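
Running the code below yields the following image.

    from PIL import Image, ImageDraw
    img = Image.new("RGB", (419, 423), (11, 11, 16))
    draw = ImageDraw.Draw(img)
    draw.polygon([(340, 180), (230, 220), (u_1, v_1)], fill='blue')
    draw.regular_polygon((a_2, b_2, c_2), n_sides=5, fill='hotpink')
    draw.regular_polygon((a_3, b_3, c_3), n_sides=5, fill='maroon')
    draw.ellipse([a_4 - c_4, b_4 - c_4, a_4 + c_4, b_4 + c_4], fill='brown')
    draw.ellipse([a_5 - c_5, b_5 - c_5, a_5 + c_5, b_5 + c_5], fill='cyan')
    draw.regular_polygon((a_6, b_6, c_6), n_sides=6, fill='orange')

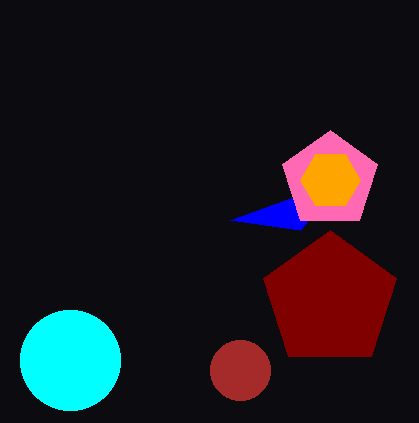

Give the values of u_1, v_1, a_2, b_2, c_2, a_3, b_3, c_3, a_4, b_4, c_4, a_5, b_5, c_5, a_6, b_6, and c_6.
u_1 = 300, v_1 = 230, a_2 = 330, b_2 = 180, c_2 = 50, a_3 = 330, b_3 = 300, c_3 = 70, a_4 = 240, b_4 = 370, c_4 = 30, a_5 = 70, b_5 = 360, c_5 = 50, a_6 = 330, b_6 = 180, c_6 = 30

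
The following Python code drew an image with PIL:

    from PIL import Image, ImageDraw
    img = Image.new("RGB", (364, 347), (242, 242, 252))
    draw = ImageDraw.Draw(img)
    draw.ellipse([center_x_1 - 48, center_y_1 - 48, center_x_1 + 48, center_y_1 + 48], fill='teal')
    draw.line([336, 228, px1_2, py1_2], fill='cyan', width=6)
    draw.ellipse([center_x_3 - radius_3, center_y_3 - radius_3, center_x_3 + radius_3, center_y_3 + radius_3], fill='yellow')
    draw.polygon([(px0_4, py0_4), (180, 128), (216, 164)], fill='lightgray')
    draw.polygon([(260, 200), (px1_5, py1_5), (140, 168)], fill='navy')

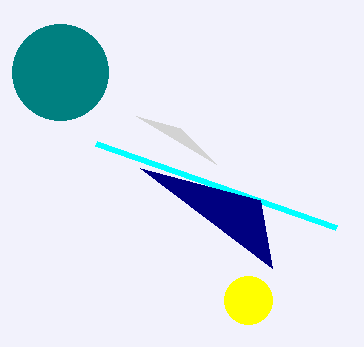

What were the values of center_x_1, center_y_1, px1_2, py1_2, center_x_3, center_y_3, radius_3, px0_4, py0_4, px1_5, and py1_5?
center_x_1 = 60
center_y_1 = 72
px1_2 = 96
py1_2 = 144
center_x_3 = 248
center_y_3 = 300
radius_3 = 24
px0_4 = 136
py0_4 = 116
px1_5 = 272
py1_5 = 268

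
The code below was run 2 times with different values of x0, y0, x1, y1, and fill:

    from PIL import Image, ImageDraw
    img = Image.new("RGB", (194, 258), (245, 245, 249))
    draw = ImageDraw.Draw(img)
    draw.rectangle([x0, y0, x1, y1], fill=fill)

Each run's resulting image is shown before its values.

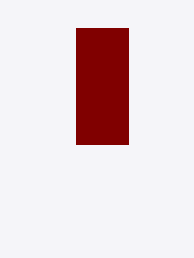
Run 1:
x0 = 76
y0 = 28
x1 = 128
y1 = 144
fill = 'maroon'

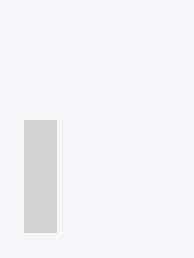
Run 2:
x0 = 24
y0 = 120
x1 = 56
y1 = 232
fill = 'lightgray'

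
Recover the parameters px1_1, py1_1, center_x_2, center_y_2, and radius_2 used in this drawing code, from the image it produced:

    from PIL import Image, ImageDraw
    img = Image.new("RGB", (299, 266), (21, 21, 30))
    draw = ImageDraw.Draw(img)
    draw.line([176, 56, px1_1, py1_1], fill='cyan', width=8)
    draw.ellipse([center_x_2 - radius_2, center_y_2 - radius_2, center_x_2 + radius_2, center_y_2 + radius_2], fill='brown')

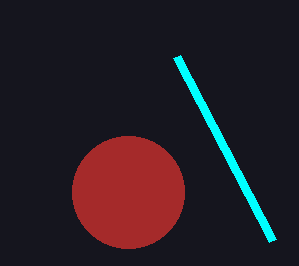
px1_1 = 272; py1_1 = 240; center_x_2 = 128; center_y_2 = 192; radius_2 = 56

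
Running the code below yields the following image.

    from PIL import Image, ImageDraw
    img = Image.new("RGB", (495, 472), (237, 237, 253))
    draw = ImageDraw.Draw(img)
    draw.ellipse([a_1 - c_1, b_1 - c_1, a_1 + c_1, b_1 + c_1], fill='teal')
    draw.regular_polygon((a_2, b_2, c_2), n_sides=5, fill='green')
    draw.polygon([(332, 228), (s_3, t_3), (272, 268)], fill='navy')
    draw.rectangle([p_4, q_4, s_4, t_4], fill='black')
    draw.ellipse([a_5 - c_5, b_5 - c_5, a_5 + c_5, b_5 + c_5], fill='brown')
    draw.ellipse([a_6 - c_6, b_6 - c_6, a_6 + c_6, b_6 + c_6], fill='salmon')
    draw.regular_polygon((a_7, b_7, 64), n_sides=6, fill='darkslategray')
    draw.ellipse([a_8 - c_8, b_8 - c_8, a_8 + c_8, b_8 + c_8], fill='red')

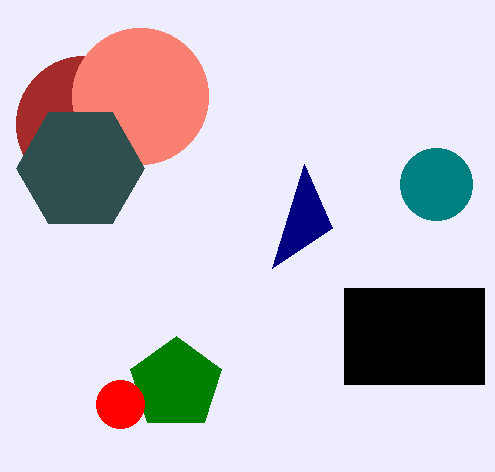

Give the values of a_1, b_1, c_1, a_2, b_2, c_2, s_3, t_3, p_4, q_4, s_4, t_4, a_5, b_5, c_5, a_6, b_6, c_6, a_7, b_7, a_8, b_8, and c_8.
a_1 = 436, b_1 = 184, c_1 = 36, a_2 = 176, b_2 = 384, c_2 = 48, s_3 = 304, t_3 = 164, p_4 = 344, q_4 = 288, s_4 = 484, t_4 = 384, a_5 = 84, b_5 = 124, c_5 = 68, a_6 = 140, b_6 = 96, c_6 = 68, a_7 = 80, b_7 = 168, a_8 = 120, b_8 = 404, c_8 = 24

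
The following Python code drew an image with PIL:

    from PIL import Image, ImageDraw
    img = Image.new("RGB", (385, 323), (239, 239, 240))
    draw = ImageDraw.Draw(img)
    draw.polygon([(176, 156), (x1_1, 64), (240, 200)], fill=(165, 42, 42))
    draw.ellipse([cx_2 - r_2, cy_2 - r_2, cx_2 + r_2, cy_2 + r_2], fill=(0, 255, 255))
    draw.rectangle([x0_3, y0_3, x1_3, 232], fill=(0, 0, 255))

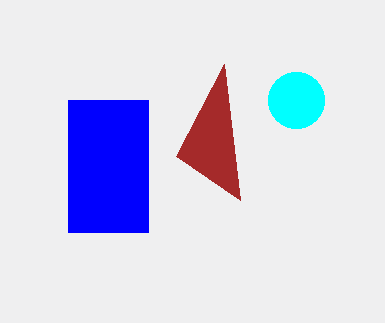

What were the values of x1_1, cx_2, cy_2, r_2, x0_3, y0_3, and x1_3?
x1_1 = 224, cx_2 = 296, cy_2 = 100, r_2 = 28, x0_3 = 68, y0_3 = 100, x1_3 = 148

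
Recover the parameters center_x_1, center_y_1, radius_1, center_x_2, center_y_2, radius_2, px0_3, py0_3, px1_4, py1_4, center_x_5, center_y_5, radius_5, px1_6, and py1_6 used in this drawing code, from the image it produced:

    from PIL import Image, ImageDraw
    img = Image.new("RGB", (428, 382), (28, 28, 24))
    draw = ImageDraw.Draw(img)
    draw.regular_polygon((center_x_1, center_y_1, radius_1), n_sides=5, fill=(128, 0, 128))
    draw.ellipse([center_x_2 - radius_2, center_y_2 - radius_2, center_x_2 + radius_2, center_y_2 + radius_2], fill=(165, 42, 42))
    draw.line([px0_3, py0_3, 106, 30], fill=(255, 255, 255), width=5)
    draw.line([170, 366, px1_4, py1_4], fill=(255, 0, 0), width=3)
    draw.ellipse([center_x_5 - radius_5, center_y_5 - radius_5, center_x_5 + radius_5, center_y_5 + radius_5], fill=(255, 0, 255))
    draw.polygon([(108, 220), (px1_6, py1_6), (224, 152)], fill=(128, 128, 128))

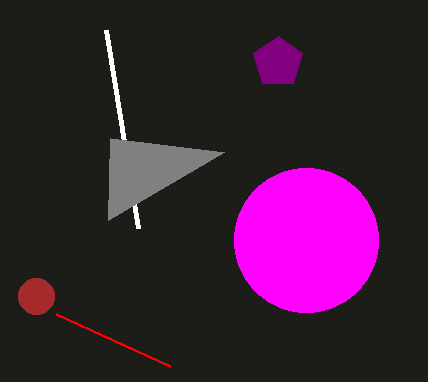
center_x_1 = 278; center_y_1 = 62; radius_1 = 26; center_x_2 = 36; center_y_2 = 296; radius_2 = 18; px0_3 = 138; py0_3 = 228; px1_4 = 56; py1_4 = 314; center_x_5 = 306; center_y_5 = 240; radius_5 = 72; px1_6 = 110; py1_6 = 138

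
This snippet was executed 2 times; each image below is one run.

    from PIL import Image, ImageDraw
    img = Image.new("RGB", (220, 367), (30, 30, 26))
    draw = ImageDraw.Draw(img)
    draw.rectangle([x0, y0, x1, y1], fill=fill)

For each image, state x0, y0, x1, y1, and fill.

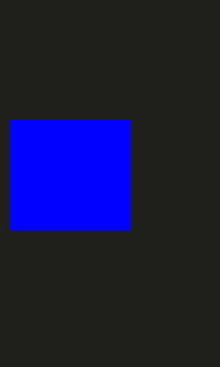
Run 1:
x0 = 10; y0 = 120; x1 = 130; y1 = 230; fill = 'blue'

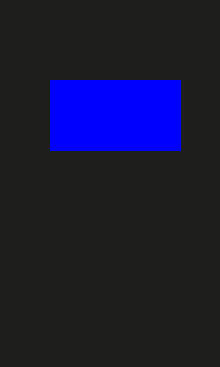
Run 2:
x0 = 50, y0 = 80, x1 = 180, y1 = 150, fill = 'blue'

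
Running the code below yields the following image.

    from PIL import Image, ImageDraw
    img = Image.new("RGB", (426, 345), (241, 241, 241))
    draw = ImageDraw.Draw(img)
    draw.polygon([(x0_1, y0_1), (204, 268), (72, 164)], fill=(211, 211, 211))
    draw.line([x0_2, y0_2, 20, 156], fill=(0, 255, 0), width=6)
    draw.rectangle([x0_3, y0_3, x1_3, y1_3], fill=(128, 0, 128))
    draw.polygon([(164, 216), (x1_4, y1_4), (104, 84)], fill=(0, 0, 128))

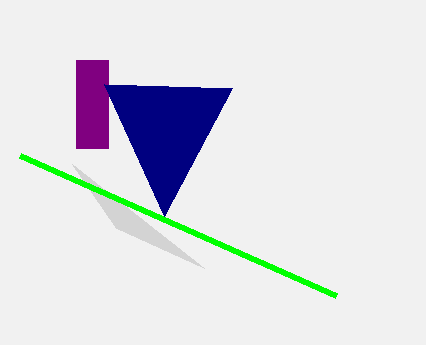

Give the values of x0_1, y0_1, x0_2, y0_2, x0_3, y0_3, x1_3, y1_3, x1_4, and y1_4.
x0_1 = 116, y0_1 = 228, x0_2 = 336, y0_2 = 296, x0_3 = 76, y0_3 = 60, x1_3 = 108, y1_3 = 148, x1_4 = 232, y1_4 = 88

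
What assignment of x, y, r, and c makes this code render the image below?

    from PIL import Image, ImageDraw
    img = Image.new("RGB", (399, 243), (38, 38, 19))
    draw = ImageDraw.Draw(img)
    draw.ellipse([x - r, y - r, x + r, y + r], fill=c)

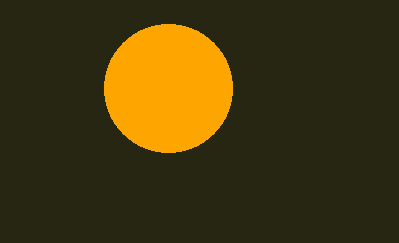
x = 168, y = 88, r = 64, c = 'orange'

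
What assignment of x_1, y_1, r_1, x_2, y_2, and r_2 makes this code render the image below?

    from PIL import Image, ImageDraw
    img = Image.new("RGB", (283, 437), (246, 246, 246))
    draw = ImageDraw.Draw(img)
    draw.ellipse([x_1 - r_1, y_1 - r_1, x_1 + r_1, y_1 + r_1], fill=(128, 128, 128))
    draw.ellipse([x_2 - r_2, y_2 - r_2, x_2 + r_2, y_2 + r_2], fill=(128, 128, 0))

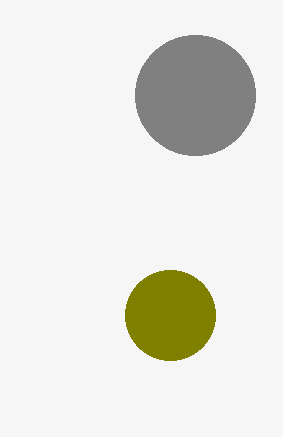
x_1 = 195
y_1 = 95
r_1 = 60
x_2 = 170
y_2 = 315
r_2 = 45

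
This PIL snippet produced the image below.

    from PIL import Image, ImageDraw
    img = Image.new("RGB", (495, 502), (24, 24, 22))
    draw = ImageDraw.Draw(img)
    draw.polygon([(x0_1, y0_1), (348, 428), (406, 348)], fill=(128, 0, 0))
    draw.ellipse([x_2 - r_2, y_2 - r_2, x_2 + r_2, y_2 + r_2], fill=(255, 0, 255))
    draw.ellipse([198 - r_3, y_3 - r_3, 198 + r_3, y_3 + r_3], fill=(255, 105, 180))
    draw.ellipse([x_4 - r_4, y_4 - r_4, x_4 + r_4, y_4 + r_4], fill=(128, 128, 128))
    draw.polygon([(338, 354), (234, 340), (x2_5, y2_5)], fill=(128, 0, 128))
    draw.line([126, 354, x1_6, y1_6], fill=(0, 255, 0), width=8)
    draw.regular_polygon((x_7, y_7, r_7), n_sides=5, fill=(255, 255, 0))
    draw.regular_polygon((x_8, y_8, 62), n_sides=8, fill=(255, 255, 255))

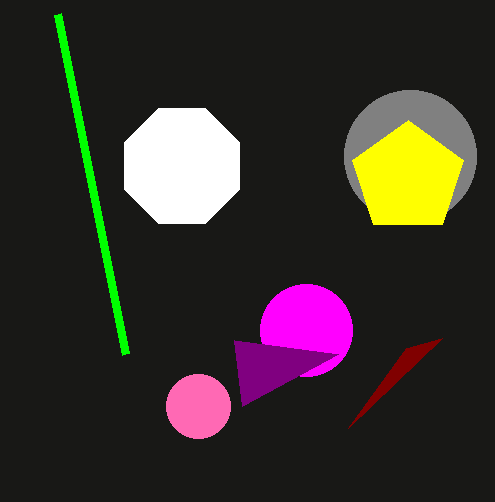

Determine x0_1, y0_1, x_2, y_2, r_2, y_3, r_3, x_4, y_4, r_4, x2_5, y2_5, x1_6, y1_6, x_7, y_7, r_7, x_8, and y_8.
x0_1 = 442, y0_1 = 338, x_2 = 306, y_2 = 330, r_2 = 46, y_3 = 406, r_3 = 32, x_4 = 410, y_4 = 156, r_4 = 66, x2_5 = 242, y2_5 = 406, x1_6 = 58, y1_6 = 14, x_7 = 408, y_7 = 178, r_7 = 58, x_8 = 182, y_8 = 166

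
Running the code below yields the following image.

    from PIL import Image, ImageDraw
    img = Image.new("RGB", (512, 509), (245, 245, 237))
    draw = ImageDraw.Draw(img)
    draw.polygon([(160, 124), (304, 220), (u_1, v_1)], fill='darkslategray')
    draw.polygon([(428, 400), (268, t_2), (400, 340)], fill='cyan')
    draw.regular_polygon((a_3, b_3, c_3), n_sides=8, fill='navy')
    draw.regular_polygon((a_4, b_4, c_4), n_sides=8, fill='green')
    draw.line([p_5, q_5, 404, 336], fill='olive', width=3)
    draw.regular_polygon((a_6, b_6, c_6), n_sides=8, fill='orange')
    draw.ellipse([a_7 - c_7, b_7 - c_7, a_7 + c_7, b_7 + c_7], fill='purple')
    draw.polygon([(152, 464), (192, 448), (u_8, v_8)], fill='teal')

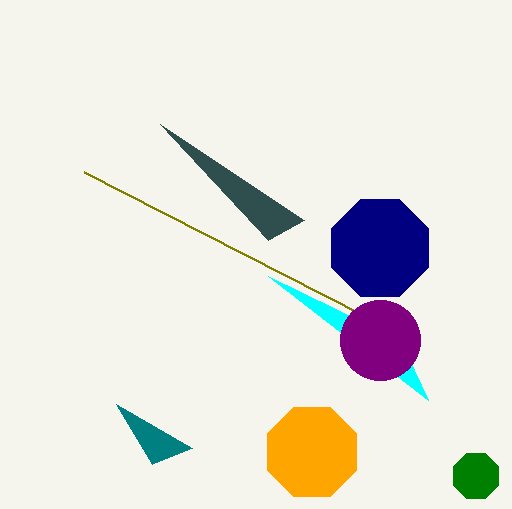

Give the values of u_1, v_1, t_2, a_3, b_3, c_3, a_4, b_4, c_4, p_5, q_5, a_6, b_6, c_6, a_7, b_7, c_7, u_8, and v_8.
u_1 = 268
v_1 = 240
t_2 = 276
a_3 = 380
b_3 = 248
c_3 = 52
a_4 = 476
b_4 = 476
c_4 = 24
p_5 = 84
q_5 = 172
a_6 = 312
b_6 = 452
c_6 = 48
a_7 = 380
b_7 = 340
c_7 = 40
u_8 = 116
v_8 = 404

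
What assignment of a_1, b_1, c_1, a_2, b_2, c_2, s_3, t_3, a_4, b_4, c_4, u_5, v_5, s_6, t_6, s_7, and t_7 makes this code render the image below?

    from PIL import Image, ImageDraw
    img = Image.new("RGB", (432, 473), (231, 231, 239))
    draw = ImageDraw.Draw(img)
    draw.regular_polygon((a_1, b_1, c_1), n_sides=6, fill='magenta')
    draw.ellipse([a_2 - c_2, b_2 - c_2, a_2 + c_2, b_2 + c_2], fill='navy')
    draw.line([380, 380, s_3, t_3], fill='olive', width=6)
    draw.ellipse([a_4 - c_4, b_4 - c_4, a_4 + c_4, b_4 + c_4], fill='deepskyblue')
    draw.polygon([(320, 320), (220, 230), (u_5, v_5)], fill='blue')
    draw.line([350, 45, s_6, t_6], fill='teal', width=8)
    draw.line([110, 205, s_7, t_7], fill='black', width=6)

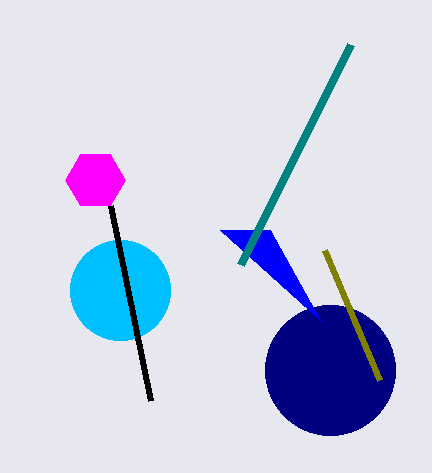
a_1 = 95; b_1 = 180; c_1 = 30; a_2 = 330; b_2 = 370; c_2 = 65; s_3 = 325; t_3 = 250; a_4 = 120; b_4 = 290; c_4 = 50; u_5 = 270; v_5 = 230; s_6 = 240; t_6 = 265; s_7 = 150; t_7 = 400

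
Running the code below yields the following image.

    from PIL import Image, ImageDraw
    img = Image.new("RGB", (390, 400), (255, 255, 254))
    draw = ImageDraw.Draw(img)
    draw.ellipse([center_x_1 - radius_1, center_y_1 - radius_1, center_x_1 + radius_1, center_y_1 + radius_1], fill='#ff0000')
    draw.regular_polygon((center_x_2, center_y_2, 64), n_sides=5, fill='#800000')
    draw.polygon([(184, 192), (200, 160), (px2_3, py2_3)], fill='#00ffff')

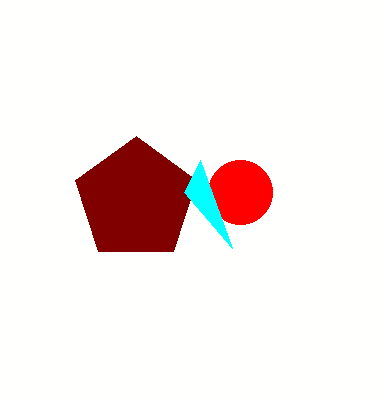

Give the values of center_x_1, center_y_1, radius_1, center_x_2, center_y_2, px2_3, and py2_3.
center_x_1 = 240, center_y_1 = 192, radius_1 = 32, center_x_2 = 136, center_y_2 = 200, px2_3 = 232, py2_3 = 248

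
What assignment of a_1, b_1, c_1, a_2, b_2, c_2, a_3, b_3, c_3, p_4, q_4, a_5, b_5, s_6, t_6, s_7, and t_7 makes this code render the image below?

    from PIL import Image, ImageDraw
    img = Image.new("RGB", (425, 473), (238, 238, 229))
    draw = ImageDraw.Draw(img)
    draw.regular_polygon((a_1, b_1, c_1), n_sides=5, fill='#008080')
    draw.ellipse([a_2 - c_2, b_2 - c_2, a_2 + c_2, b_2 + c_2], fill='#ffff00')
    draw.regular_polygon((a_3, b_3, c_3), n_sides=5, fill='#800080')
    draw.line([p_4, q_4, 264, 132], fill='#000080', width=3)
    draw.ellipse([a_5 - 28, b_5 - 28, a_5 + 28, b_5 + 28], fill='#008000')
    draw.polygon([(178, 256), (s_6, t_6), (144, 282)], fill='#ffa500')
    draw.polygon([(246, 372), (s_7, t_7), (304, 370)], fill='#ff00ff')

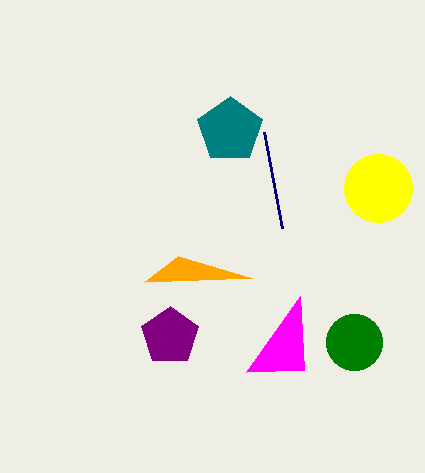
a_1 = 230; b_1 = 130; c_1 = 34; a_2 = 378; b_2 = 188; c_2 = 34; a_3 = 170; b_3 = 336; c_3 = 30; p_4 = 282; q_4 = 228; a_5 = 354; b_5 = 342; s_6 = 252; t_6 = 278; s_7 = 300; t_7 = 296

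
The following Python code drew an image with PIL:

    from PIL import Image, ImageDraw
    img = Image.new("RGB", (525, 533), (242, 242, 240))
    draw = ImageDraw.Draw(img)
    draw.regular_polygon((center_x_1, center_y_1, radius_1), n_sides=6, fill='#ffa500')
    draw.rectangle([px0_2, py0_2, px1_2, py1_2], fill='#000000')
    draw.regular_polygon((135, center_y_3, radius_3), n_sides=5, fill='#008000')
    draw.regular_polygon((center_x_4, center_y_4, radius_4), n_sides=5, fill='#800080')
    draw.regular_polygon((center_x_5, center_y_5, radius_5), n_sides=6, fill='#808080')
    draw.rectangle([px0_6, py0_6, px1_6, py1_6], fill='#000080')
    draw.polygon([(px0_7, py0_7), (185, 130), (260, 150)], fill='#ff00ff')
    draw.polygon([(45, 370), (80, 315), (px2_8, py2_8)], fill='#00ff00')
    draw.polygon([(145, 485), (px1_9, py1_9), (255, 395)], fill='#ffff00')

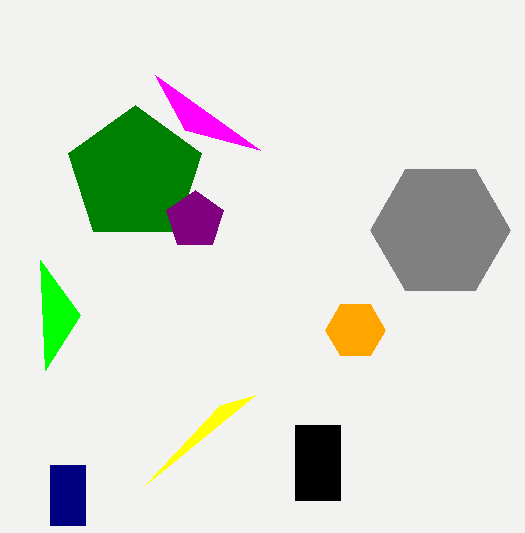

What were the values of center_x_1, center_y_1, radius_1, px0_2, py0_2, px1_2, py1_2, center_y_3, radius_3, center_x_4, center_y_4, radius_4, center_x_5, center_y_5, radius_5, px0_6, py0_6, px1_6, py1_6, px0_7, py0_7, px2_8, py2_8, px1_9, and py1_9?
center_x_1 = 355, center_y_1 = 330, radius_1 = 30, px0_2 = 295, py0_2 = 425, px1_2 = 340, py1_2 = 500, center_y_3 = 175, radius_3 = 70, center_x_4 = 195, center_y_4 = 220, radius_4 = 30, center_x_5 = 440, center_y_5 = 230, radius_5 = 70, px0_6 = 50, py0_6 = 465, px1_6 = 85, py1_6 = 525, px0_7 = 155, py0_7 = 75, px2_8 = 40, py2_8 = 260, px1_9 = 220, py1_9 = 405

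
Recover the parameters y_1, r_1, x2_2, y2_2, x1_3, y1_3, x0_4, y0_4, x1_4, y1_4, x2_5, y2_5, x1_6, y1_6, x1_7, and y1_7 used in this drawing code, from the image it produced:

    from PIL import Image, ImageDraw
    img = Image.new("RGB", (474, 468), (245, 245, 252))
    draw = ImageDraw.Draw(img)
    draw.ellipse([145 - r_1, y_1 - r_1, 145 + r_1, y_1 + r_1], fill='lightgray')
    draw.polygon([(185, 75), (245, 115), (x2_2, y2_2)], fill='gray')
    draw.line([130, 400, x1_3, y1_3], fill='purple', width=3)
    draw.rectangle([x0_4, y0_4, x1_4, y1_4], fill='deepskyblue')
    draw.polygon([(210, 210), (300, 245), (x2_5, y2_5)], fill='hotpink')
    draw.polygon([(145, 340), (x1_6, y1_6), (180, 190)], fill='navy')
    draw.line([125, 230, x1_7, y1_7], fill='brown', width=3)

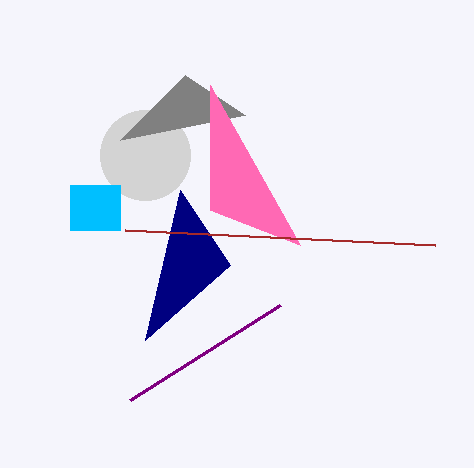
y_1 = 155, r_1 = 45, x2_2 = 120, y2_2 = 140, x1_3 = 280, y1_3 = 305, x0_4 = 70, y0_4 = 185, x1_4 = 120, y1_4 = 230, x2_5 = 210, y2_5 = 85, x1_6 = 230, y1_6 = 265, x1_7 = 435, y1_7 = 245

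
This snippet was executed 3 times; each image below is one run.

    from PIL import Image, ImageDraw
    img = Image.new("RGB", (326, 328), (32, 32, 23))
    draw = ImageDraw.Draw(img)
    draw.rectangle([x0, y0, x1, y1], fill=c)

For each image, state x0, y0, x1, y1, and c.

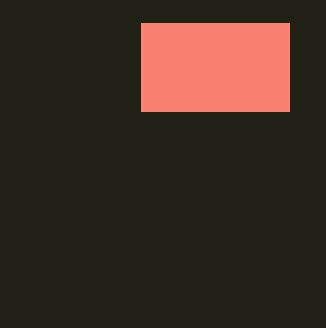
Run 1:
x0 = 141, y0 = 23, x1 = 289, y1 = 111, c = 'salmon'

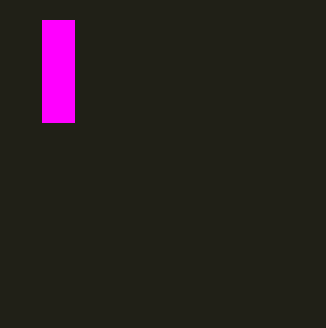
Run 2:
x0 = 42
y0 = 20
x1 = 74
y1 = 122
c = 'magenta'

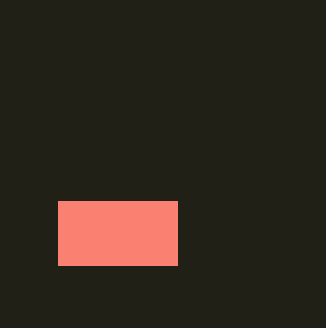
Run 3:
x0 = 58, y0 = 201, x1 = 177, y1 = 265, c = 'salmon'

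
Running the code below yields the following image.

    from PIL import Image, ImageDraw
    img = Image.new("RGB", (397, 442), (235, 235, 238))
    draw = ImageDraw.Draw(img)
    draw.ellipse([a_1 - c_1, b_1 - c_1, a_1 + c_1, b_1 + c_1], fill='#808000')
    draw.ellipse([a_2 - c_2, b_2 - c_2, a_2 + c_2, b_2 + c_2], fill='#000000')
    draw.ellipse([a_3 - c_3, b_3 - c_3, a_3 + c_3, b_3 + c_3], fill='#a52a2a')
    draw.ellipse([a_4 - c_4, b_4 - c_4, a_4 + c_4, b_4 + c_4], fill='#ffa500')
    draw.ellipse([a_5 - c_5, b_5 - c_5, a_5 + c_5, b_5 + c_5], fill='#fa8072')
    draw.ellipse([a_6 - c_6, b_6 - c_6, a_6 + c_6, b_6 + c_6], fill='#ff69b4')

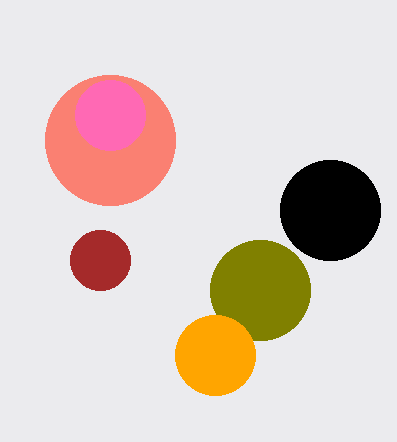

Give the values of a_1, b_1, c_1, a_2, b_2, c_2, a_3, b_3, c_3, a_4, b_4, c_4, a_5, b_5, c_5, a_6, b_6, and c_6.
a_1 = 260; b_1 = 290; c_1 = 50; a_2 = 330; b_2 = 210; c_2 = 50; a_3 = 100; b_3 = 260; c_3 = 30; a_4 = 215; b_4 = 355; c_4 = 40; a_5 = 110; b_5 = 140; c_5 = 65; a_6 = 110; b_6 = 115; c_6 = 35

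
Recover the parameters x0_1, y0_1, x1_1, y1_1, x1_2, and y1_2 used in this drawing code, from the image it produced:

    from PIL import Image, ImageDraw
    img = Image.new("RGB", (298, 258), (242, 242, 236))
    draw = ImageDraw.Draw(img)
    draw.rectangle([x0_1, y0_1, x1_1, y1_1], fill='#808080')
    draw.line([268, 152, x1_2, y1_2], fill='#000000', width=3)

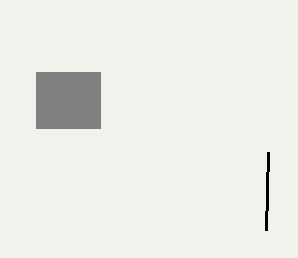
x0_1 = 36
y0_1 = 72
x1_1 = 100
y1_1 = 128
x1_2 = 266
y1_2 = 230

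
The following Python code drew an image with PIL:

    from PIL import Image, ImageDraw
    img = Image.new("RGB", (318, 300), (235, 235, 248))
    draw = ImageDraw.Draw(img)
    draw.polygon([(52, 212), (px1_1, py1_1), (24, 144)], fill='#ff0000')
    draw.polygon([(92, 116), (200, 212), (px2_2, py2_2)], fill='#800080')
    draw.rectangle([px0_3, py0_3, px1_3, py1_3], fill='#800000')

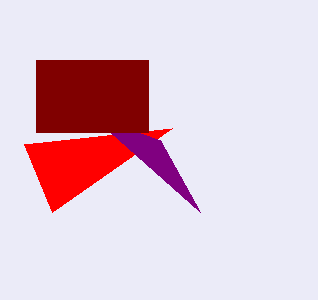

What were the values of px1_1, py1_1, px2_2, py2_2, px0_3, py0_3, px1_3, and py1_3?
px1_1 = 172; py1_1 = 128; px2_2 = 160; py2_2 = 140; px0_3 = 36; py0_3 = 60; px1_3 = 148; py1_3 = 132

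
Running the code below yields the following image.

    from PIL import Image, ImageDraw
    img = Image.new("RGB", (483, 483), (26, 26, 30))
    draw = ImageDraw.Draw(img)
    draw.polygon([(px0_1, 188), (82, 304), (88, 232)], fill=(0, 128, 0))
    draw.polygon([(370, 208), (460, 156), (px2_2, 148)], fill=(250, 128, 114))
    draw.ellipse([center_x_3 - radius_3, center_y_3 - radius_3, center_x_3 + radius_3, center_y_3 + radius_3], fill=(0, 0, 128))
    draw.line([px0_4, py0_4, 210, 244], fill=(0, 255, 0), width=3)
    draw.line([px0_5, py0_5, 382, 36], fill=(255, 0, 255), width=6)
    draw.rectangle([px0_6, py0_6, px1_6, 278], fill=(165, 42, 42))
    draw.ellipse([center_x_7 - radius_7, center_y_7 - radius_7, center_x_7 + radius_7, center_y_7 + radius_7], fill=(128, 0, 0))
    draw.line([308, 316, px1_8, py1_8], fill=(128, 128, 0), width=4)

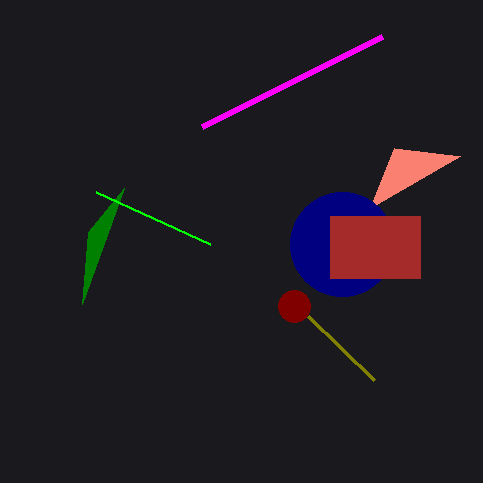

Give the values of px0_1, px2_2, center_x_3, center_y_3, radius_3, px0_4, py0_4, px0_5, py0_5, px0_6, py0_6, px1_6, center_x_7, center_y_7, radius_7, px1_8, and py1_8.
px0_1 = 124
px2_2 = 394
center_x_3 = 342
center_y_3 = 244
radius_3 = 52
px0_4 = 96
py0_4 = 192
px0_5 = 202
py0_5 = 126
px0_6 = 330
py0_6 = 216
px1_6 = 420
center_x_7 = 294
center_y_7 = 306
radius_7 = 16
px1_8 = 374
py1_8 = 380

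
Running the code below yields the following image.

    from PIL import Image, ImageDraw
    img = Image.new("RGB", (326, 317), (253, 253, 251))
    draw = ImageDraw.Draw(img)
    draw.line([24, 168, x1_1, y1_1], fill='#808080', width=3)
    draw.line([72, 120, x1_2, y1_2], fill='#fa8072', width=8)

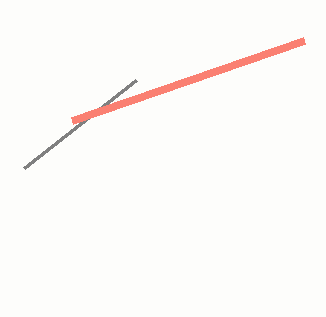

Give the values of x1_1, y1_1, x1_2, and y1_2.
x1_1 = 136; y1_1 = 80; x1_2 = 304; y1_2 = 40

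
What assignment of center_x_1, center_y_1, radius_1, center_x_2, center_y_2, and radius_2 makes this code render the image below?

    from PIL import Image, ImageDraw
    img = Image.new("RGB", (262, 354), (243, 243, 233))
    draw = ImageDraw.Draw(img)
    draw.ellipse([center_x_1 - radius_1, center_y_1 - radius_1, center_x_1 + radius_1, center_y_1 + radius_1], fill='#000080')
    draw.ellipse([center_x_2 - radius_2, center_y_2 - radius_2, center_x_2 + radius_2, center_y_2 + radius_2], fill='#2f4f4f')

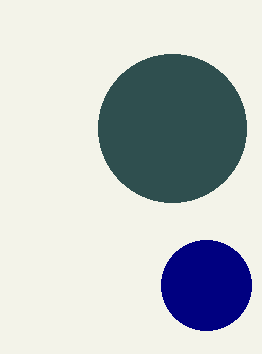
center_x_1 = 206
center_y_1 = 285
radius_1 = 45
center_x_2 = 172
center_y_2 = 128
radius_2 = 74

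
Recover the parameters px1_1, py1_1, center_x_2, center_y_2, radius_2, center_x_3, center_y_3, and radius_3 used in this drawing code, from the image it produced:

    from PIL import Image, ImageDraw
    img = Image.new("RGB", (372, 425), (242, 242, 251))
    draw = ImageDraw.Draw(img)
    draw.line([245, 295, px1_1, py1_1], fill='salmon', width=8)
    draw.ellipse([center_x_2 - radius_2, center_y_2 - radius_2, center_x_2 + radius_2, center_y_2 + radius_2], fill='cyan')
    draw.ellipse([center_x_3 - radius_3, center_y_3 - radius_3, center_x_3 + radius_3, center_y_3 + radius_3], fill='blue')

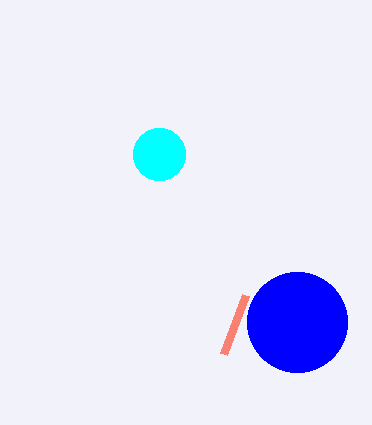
px1_1 = 223, py1_1 = 354, center_x_2 = 159, center_y_2 = 154, radius_2 = 26, center_x_3 = 297, center_y_3 = 322, radius_3 = 50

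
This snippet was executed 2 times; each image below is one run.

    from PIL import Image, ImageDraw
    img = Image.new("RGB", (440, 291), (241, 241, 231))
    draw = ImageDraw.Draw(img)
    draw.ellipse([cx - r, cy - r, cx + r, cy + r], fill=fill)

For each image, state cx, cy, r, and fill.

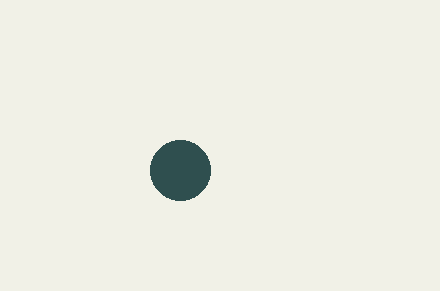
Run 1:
cx = 180; cy = 170; r = 30; fill = 'darkslategray'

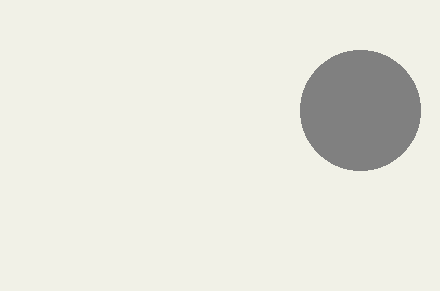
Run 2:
cx = 360, cy = 110, r = 60, fill = 'gray'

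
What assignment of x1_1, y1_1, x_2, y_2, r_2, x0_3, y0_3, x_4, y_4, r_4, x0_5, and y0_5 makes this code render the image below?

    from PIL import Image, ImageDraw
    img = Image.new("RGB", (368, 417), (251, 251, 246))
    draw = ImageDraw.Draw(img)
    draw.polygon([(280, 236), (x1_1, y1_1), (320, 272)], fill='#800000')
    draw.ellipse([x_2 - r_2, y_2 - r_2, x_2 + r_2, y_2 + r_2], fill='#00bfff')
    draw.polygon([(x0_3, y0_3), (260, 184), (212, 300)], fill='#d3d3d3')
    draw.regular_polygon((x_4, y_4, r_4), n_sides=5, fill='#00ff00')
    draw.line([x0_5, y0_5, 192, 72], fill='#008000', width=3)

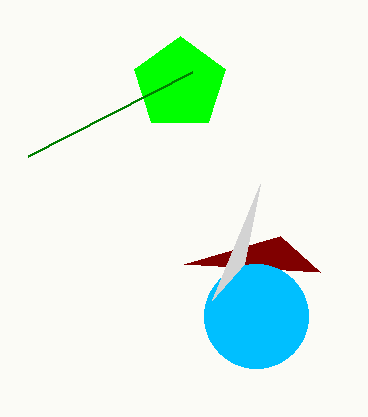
x1_1 = 184; y1_1 = 264; x_2 = 256; y_2 = 316; r_2 = 52; x0_3 = 244; y0_3 = 264; x_4 = 180; y_4 = 84; r_4 = 48; x0_5 = 28; y0_5 = 156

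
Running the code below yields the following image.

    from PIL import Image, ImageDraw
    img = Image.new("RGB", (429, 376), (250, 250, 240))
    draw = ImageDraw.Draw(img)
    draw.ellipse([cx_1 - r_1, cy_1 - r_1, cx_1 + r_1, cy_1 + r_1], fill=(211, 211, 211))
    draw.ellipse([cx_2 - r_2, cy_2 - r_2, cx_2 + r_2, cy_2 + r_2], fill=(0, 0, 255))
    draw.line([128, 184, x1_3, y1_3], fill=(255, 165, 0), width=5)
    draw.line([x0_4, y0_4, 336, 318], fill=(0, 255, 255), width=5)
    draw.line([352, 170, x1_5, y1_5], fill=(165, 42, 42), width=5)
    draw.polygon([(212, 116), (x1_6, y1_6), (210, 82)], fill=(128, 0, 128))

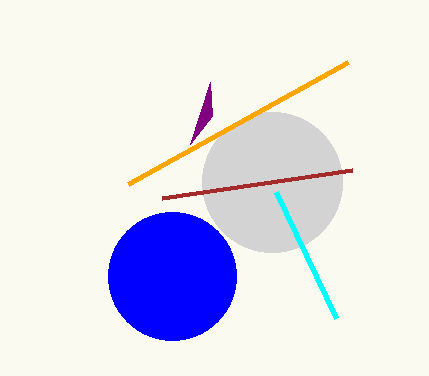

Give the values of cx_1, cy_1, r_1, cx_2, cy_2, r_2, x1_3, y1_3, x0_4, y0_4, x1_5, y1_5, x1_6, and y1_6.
cx_1 = 272; cy_1 = 182; r_1 = 70; cx_2 = 172; cy_2 = 276; r_2 = 64; x1_3 = 348; y1_3 = 62; x0_4 = 276; y0_4 = 192; x1_5 = 162; y1_5 = 198; x1_6 = 190; y1_6 = 144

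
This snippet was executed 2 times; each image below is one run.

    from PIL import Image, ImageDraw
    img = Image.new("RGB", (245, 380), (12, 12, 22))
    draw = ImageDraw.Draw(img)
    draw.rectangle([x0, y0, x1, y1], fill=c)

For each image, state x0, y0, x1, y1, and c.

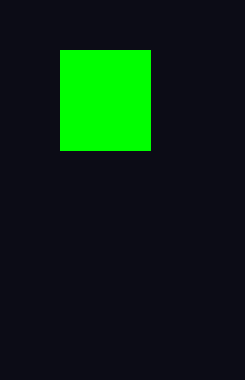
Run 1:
x0 = 60; y0 = 50; x1 = 150; y1 = 150; c = 'lime'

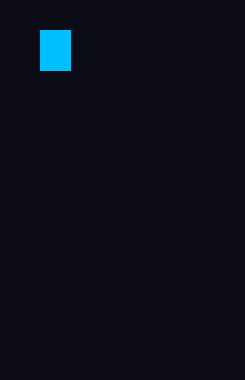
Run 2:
x0 = 40
y0 = 30
x1 = 70
y1 = 70
c = 'deepskyblue'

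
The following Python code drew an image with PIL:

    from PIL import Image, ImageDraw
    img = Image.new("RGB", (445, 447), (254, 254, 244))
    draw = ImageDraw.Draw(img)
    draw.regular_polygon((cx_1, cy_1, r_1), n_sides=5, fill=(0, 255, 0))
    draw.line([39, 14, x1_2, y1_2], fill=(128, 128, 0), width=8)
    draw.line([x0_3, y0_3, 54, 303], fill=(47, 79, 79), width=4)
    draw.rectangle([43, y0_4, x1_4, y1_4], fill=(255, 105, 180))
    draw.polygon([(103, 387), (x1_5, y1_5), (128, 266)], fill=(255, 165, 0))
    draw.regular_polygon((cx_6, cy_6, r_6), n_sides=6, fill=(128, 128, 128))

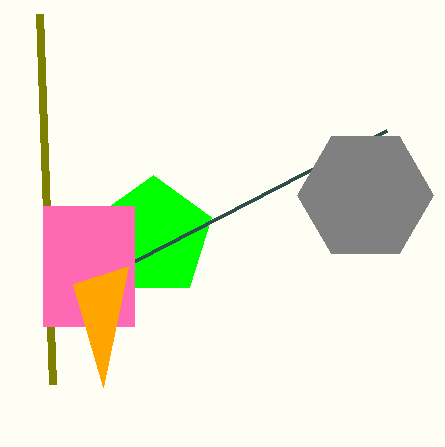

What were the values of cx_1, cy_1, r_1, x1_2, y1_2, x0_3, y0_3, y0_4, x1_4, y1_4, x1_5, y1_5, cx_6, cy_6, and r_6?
cx_1 = 153; cy_1 = 237; r_1 = 62; x1_2 = 52; y1_2 = 384; x0_3 = 386; y0_3 = 131; y0_4 = 206; x1_4 = 134; y1_4 = 326; x1_5 = 73; y1_5 = 284; cx_6 = 365; cy_6 = 195; r_6 = 68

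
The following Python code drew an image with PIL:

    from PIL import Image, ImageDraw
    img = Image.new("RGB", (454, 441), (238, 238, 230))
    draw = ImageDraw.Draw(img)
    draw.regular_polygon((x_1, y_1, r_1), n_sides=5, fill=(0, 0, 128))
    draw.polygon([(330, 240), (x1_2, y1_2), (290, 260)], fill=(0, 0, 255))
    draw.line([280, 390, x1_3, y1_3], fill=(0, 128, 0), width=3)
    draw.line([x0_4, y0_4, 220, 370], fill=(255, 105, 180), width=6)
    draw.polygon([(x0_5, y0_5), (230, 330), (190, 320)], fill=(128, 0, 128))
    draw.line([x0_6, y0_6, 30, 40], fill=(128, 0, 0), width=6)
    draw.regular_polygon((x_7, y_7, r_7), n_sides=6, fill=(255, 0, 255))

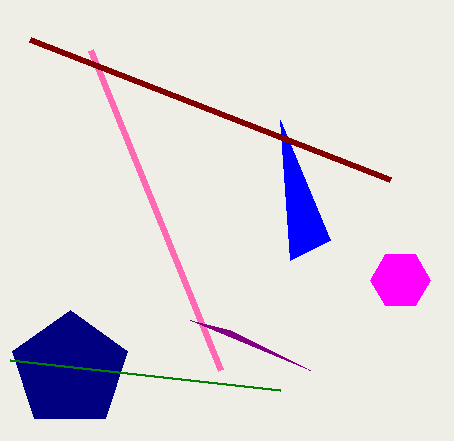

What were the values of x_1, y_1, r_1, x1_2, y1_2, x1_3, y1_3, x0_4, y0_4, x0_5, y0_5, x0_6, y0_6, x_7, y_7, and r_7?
x_1 = 70, y_1 = 370, r_1 = 60, x1_2 = 280, y1_2 = 120, x1_3 = 10, y1_3 = 360, x0_4 = 90, y0_4 = 50, x0_5 = 310, y0_5 = 370, x0_6 = 390, y0_6 = 180, x_7 = 400, y_7 = 280, r_7 = 30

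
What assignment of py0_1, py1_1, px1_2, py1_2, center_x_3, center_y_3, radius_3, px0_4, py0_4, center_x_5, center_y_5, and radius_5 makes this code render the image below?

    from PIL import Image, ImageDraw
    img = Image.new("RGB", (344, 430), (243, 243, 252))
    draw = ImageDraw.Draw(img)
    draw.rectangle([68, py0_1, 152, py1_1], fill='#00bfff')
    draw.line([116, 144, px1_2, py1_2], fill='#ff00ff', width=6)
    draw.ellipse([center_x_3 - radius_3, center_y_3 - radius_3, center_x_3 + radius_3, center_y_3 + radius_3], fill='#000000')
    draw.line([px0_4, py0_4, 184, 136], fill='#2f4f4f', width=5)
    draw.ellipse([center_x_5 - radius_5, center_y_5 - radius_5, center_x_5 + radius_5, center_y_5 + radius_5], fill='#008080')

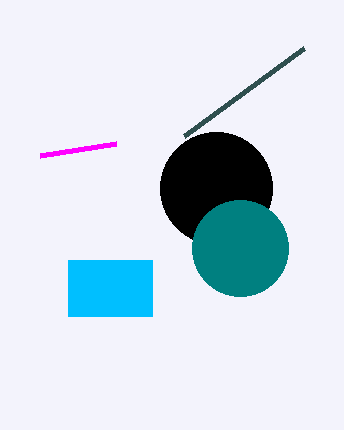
py0_1 = 260
py1_1 = 316
px1_2 = 40
py1_2 = 156
center_x_3 = 216
center_y_3 = 188
radius_3 = 56
px0_4 = 304
py0_4 = 48
center_x_5 = 240
center_y_5 = 248
radius_5 = 48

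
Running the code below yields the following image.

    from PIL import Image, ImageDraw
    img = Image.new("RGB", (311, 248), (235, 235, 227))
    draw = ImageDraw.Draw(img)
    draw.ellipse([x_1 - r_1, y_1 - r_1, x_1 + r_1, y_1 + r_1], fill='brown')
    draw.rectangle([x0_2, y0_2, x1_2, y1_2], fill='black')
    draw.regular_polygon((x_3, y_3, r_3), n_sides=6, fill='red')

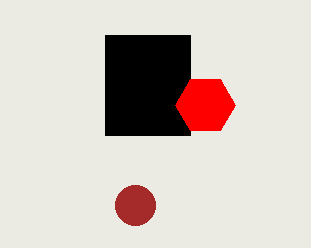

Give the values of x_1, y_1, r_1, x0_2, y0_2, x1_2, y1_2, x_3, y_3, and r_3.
x_1 = 135; y_1 = 205; r_1 = 20; x0_2 = 105; y0_2 = 35; x1_2 = 190; y1_2 = 135; x_3 = 205; y_3 = 105; r_3 = 30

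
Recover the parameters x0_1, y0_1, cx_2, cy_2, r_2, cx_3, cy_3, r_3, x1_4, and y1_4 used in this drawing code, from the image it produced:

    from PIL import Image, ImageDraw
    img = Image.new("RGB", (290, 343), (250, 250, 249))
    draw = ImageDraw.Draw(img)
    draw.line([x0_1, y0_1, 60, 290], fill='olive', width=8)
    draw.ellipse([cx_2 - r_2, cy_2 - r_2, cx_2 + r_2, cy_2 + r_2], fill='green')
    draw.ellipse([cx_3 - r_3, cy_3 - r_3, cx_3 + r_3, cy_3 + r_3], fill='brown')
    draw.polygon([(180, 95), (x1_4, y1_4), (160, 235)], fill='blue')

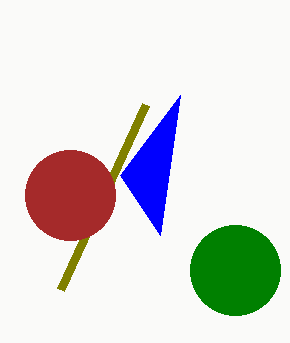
x0_1 = 145, y0_1 = 105, cx_2 = 235, cy_2 = 270, r_2 = 45, cx_3 = 70, cy_3 = 195, r_3 = 45, x1_4 = 120, y1_4 = 175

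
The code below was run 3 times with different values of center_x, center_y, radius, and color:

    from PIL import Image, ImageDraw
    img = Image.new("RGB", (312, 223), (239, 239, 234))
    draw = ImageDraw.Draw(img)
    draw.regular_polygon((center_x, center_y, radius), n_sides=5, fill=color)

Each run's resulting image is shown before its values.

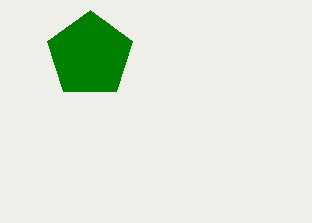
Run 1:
center_x = 90; center_y = 55; radius = 45; color = 'green'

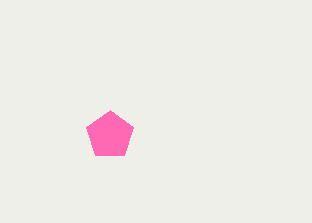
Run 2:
center_x = 110, center_y = 135, radius = 25, color = 'hotpink'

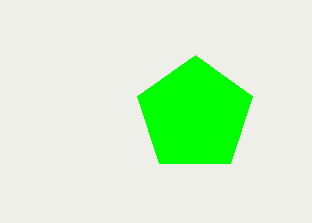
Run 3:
center_x = 195; center_y = 115; radius = 60; color = 'lime'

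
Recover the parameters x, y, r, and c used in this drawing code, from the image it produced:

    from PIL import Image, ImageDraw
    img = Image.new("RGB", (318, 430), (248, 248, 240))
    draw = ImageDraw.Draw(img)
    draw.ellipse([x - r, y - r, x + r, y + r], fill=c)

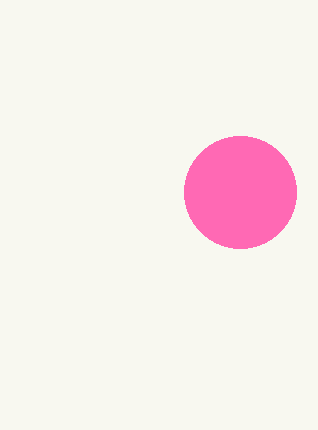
x = 240
y = 192
r = 56
c = 'hotpink'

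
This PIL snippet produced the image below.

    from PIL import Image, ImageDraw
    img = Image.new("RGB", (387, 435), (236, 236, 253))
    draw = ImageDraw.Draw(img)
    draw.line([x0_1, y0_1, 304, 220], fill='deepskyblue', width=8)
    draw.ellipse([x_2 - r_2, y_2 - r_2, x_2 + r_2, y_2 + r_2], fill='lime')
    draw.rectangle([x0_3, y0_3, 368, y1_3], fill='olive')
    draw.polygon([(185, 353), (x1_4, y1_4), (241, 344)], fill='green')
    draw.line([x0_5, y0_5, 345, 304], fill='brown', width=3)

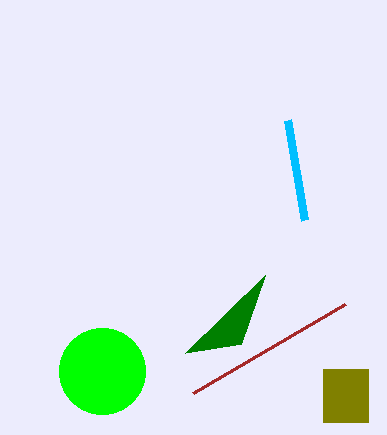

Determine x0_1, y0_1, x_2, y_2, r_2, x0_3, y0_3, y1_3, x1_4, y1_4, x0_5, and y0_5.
x0_1 = 287
y0_1 = 120
x_2 = 102
y_2 = 371
r_2 = 43
x0_3 = 323
y0_3 = 369
y1_3 = 422
x1_4 = 265
y1_4 = 275
x0_5 = 193
y0_5 = 393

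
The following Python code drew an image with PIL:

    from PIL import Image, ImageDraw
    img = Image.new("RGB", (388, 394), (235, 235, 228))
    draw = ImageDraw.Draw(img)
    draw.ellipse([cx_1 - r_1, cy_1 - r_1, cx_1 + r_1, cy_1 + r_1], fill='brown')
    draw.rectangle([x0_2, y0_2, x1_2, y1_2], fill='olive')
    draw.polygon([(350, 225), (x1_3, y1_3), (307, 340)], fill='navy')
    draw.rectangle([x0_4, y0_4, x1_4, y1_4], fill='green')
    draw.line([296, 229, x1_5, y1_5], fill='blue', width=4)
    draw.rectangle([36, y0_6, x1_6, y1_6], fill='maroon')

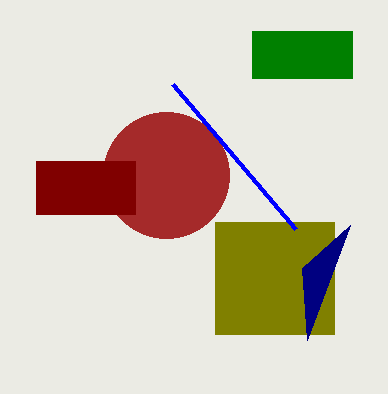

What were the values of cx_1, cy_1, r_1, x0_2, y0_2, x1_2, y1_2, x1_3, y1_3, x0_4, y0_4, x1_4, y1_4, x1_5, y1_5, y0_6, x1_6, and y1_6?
cx_1 = 166; cy_1 = 175; r_1 = 63; x0_2 = 215; y0_2 = 222; x1_2 = 334; y1_2 = 334; x1_3 = 302; y1_3 = 268; x0_4 = 252; y0_4 = 31; x1_4 = 352; y1_4 = 78; x1_5 = 173; y1_5 = 84; y0_6 = 161; x1_6 = 135; y1_6 = 214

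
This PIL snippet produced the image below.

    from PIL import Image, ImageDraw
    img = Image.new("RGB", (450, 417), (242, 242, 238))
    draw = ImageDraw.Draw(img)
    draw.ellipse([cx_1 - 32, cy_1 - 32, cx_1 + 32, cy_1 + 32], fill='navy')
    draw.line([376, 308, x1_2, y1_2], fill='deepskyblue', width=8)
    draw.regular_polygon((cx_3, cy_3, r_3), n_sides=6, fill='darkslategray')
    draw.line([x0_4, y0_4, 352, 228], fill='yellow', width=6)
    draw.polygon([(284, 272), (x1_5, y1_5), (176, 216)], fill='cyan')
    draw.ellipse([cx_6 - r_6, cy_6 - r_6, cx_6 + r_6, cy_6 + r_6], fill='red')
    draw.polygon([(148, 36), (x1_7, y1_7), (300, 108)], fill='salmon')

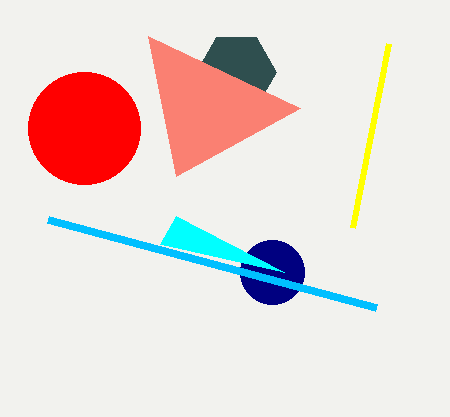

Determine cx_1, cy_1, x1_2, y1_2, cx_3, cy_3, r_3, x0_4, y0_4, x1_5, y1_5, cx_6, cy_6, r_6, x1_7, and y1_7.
cx_1 = 272
cy_1 = 272
x1_2 = 48
y1_2 = 220
cx_3 = 236
cy_3 = 72
r_3 = 40
x0_4 = 388
y0_4 = 44
x1_5 = 160
y1_5 = 244
cx_6 = 84
cy_6 = 128
r_6 = 56
x1_7 = 176
y1_7 = 176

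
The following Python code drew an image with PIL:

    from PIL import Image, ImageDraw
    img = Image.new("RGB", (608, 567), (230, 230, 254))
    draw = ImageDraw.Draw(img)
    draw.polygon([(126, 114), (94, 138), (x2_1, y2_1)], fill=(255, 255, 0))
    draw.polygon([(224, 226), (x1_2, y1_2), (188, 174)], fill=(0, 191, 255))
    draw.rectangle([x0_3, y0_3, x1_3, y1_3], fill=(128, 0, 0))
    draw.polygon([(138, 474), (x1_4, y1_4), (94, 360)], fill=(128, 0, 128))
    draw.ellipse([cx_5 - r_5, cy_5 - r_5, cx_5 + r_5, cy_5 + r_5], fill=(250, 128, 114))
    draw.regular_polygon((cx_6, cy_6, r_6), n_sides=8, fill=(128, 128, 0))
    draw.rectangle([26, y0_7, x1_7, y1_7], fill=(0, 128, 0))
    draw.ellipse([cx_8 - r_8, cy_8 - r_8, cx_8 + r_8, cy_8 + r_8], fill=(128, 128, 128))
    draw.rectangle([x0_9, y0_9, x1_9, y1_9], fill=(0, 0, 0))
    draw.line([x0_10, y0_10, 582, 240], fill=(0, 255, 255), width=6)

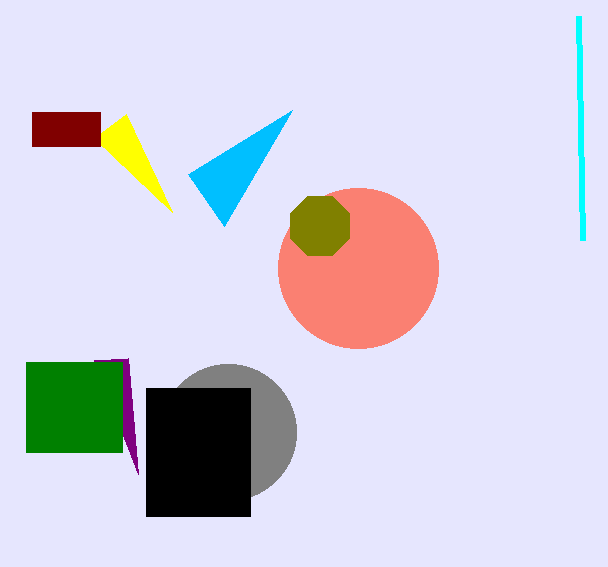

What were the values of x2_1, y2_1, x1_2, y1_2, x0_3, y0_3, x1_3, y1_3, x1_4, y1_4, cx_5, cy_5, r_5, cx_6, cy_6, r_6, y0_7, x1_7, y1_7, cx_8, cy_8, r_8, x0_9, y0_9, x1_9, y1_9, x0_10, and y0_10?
x2_1 = 172
y2_1 = 212
x1_2 = 292
y1_2 = 110
x0_3 = 32
y0_3 = 112
x1_3 = 100
y1_3 = 146
x1_4 = 128
y1_4 = 358
cx_5 = 358
cy_5 = 268
r_5 = 80
cx_6 = 320
cy_6 = 226
r_6 = 32
y0_7 = 362
x1_7 = 122
y1_7 = 452
cx_8 = 228
cy_8 = 432
r_8 = 68
x0_9 = 146
y0_9 = 388
x1_9 = 250
y1_9 = 516
x0_10 = 578
y0_10 = 16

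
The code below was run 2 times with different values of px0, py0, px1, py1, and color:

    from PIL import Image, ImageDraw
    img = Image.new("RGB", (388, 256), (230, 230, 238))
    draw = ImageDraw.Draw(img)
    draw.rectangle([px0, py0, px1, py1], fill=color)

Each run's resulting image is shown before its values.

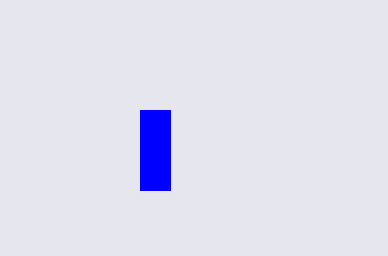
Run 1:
px0 = 140, py0 = 110, px1 = 170, py1 = 190, color = 'blue'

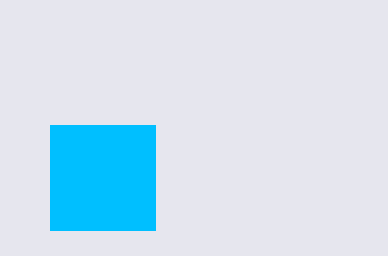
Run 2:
px0 = 50, py0 = 125, px1 = 155, py1 = 230, color = 'deepskyblue'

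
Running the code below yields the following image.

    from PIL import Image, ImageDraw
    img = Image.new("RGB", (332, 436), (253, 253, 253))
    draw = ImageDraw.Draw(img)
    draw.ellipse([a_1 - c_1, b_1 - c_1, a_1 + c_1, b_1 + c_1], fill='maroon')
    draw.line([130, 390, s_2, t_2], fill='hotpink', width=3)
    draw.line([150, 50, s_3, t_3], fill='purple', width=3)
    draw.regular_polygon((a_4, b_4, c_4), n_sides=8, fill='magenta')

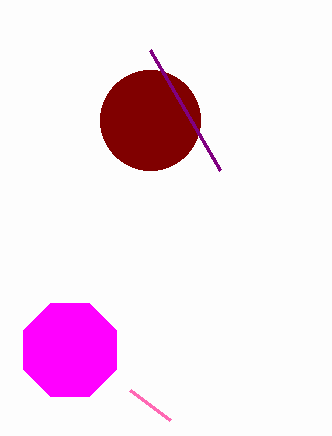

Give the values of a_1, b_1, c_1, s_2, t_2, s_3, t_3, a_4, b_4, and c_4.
a_1 = 150; b_1 = 120; c_1 = 50; s_2 = 170; t_2 = 420; s_3 = 220; t_3 = 170; a_4 = 70; b_4 = 350; c_4 = 50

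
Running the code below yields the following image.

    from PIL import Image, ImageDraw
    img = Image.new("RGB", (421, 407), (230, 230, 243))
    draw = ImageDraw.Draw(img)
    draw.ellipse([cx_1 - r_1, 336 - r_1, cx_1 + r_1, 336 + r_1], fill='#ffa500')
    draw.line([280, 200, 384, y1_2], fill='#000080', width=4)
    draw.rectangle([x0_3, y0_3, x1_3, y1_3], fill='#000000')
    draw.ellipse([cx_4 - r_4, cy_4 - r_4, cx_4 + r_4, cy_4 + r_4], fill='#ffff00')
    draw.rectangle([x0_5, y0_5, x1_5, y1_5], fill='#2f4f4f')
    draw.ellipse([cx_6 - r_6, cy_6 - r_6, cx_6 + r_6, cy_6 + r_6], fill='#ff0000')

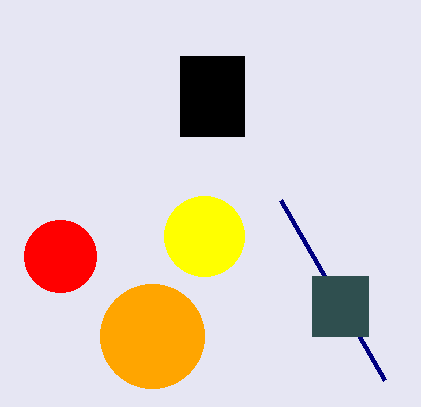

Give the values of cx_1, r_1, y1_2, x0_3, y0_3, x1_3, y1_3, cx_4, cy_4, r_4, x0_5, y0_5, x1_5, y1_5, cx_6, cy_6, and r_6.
cx_1 = 152; r_1 = 52; y1_2 = 380; x0_3 = 180; y0_3 = 56; x1_3 = 244; y1_3 = 136; cx_4 = 204; cy_4 = 236; r_4 = 40; x0_5 = 312; y0_5 = 276; x1_5 = 368; y1_5 = 336; cx_6 = 60; cy_6 = 256; r_6 = 36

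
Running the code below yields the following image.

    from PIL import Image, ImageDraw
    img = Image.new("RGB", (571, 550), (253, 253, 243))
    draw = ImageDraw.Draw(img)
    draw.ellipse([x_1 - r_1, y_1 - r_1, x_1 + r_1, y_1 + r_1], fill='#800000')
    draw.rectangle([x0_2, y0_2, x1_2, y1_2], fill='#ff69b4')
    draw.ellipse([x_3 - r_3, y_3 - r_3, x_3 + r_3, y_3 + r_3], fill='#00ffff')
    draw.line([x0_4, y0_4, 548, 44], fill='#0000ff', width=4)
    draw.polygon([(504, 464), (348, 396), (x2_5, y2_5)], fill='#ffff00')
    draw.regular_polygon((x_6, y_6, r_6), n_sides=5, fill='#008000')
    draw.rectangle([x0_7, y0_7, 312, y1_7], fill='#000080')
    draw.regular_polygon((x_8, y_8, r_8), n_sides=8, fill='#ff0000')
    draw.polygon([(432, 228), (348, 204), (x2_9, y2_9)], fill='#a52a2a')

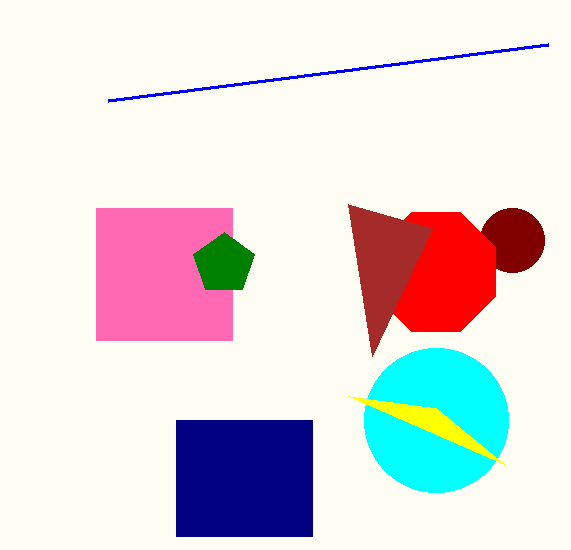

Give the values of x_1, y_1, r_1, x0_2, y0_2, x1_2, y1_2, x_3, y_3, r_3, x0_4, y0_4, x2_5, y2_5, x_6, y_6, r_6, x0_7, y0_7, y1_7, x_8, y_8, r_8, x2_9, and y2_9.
x_1 = 512; y_1 = 240; r_1 = 32; x0_2 = 96; y0_2 = 208; x1_2 = 232; y1_2 = 340; x_3 = 436; y_3 = 420; r_3 = 72; x0_4 = 108; y0_4 = 100; x2_5 = 436; y2_5 = 408; x_6 = 224; y_6 = 264; r_6 = 32; x0_7 = 176; y0_7 = 420; y1_7 = 536; x_8 = 436; y_8 = 272; r_8 = 64; x2_9 = 372; y2_9 = 356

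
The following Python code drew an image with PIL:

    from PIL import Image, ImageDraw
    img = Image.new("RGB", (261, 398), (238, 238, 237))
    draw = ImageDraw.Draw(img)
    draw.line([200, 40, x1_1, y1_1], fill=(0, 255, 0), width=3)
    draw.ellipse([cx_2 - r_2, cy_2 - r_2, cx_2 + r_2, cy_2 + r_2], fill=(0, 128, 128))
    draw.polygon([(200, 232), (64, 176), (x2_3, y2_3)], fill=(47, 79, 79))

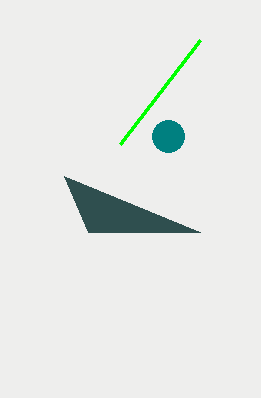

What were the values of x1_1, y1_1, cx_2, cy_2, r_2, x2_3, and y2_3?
x1_1 = 120
y1_1 = 144
cx_2 = 168
cy_2 = 136
r_2 = 16
x2_3 = 88
y2_3 = 232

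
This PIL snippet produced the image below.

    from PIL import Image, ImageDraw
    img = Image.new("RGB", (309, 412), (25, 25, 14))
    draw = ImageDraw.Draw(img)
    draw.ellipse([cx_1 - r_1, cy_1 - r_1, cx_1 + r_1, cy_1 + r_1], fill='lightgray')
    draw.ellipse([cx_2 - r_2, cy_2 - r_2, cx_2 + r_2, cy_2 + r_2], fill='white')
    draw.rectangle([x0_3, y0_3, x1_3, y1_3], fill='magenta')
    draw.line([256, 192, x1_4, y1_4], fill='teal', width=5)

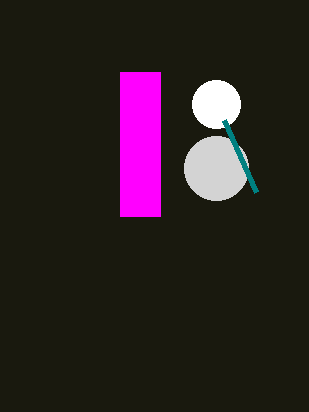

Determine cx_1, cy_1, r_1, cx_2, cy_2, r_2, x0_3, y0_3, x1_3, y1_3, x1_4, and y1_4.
cx_1 = 216
cy_1 = 168
r_1 = 32
cx_2 = 216
cy_2 = 104
r_2 = 24
x0_3 = 120
y0_3 = 72
x1_3 = 160
y1_3 = 216
x1_4 = 224
y1_4 = 120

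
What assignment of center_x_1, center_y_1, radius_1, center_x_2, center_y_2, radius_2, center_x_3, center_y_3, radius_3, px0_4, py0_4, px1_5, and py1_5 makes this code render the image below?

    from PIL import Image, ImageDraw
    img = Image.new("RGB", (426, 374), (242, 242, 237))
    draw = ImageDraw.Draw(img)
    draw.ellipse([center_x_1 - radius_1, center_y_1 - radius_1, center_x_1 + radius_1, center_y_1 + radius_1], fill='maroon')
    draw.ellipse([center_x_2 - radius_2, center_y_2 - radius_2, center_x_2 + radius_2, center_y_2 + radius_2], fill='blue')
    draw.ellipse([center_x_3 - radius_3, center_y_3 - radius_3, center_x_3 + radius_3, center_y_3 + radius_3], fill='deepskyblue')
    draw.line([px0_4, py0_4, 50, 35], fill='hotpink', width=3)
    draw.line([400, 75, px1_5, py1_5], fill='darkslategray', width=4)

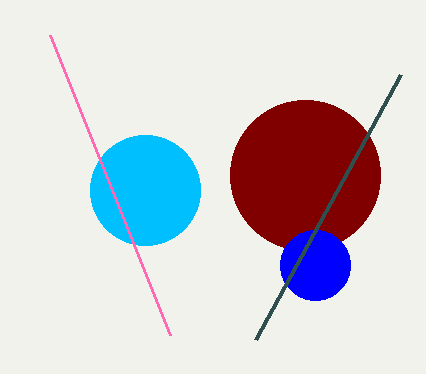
center_x_1 = 305
center_y_1 = 175
radius_1 = 75
center_x_2 = 315
center_y_2 = 265
radius_2 = 35
center_x_3 = 145
center_y_3 = 190
radius_3 = 55
px0_4 = 170
py0_4 = 335
px1_5 = 255
py1_5 = 340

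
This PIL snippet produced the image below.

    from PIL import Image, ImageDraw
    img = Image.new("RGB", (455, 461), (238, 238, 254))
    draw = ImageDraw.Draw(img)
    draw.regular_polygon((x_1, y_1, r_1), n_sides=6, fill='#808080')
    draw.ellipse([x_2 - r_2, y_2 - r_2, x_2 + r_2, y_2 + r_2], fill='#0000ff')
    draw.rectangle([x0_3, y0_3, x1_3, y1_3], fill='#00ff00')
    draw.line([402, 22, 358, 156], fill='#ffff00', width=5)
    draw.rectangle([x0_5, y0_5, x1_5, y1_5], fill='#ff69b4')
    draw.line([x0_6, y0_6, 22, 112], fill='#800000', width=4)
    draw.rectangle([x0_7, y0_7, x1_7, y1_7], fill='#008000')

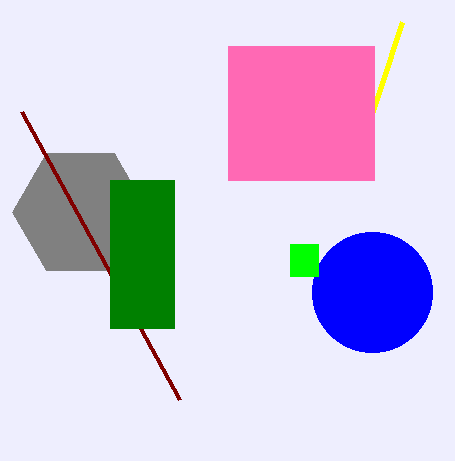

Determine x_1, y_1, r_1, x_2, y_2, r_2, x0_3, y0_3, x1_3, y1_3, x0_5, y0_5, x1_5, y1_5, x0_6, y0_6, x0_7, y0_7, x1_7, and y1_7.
x_1 = 80
y_1 = 212
r_1 = 68
x_2 = 372
y_2 = 292
r_2 = 60
x0_3 = 290
y0_3 = 244
x1_3 = 318
y1_3 = 276
x0_5 = 228
y0_5 = 46
x1_5 = 374
y1_5 = 180
x0_6 = 180
y0_6 = 400
x0_7 = 110
y0_7 = 180
x1_7 = 174
y1_7 = 328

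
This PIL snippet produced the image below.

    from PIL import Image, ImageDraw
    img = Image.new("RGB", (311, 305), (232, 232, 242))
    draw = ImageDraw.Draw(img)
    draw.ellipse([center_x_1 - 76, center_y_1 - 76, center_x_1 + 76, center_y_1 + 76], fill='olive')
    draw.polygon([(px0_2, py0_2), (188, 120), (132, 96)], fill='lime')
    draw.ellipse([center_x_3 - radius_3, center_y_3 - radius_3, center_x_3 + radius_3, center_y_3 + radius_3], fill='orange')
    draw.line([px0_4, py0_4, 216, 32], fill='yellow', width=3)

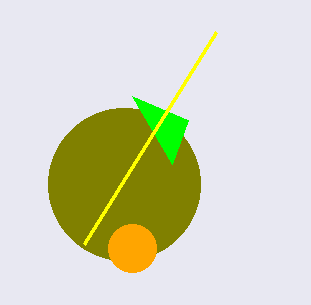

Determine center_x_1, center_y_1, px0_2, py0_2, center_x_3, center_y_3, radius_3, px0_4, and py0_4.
center_x_1 = 124, center_y_1 = 184, px0_2 = 172, py0_2 = 164, center_x_3 = 132, center_y_3 = 248, radius_3 = 24, px0_4 = 84, py0_4 = 244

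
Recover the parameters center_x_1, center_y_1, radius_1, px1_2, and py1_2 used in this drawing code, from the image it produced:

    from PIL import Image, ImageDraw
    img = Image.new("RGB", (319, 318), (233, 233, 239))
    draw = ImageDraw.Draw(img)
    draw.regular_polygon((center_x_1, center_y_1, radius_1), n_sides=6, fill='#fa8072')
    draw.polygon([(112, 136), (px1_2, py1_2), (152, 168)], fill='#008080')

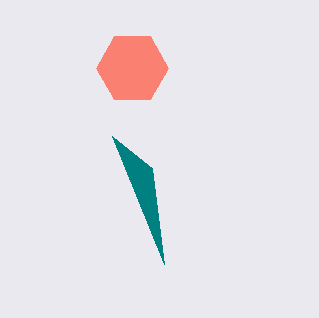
center_x_1 = 132; center_y_1 = 68; radius_1 = 36; px1_2 = 164; py1_2 = 264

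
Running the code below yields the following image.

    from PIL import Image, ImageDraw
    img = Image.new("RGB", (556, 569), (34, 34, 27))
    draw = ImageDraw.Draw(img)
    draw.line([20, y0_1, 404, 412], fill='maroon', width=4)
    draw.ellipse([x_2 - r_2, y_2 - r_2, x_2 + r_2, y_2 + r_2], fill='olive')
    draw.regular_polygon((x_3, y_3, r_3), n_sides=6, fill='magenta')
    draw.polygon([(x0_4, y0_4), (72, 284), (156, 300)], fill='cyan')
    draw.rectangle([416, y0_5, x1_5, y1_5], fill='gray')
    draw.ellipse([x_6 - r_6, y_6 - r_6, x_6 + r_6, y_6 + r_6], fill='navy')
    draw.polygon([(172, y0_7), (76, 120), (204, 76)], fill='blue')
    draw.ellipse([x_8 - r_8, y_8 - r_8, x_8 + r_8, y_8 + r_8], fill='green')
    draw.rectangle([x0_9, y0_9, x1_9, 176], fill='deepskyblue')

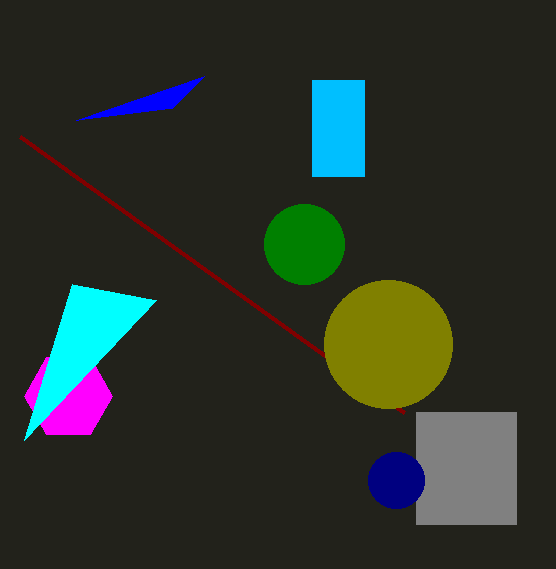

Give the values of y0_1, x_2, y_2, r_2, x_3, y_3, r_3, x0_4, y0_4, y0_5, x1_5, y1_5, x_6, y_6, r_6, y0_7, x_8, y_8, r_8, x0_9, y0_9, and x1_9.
y0_1 = 136; x_2 = 388; y_2 = 344; r_2 = 64; x_3 = 68; y_3 = 396; r_3 = 44; x0_4 = 24; y0_4 = 440; y0_5 = 412; x1_5 = 516; y1_5 = 524; x_6 = 396; y_6 = 480; r_6 = 28; y0_7 = 108; x_8 = 304; y_8 = 244; r_8 = 40; x0_9 = 312; y0_9 = 80; x1_9 = 364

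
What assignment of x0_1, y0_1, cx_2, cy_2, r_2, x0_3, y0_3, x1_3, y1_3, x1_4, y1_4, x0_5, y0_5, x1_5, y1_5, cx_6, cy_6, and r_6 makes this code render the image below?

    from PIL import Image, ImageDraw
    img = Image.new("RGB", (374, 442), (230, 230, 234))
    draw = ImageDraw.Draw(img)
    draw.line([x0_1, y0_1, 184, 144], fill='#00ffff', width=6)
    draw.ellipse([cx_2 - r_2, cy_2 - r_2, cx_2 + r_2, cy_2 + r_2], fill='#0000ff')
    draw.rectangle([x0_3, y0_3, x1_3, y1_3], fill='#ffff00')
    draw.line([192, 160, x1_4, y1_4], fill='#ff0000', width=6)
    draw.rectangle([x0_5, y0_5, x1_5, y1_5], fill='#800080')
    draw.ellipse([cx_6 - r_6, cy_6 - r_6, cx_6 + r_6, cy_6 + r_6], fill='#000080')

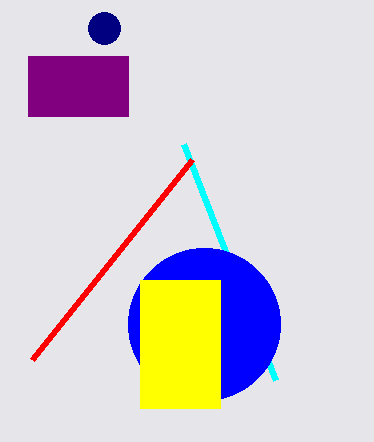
x0_1 = 276, y0_1 = 380, cx_2 = 204, cy_2 = 324, r_2 = 76, x0_3 = 140, y0_3 = 280, x1_3 = 220, y1_3 = 408, x1_4 = 32, y1_4 = 360, x0_5 = 28, y0_5 = 56, x1_5 = 128, y1_5 = 116, cx_6 = 104, cy_6 = 28, r_6 = 16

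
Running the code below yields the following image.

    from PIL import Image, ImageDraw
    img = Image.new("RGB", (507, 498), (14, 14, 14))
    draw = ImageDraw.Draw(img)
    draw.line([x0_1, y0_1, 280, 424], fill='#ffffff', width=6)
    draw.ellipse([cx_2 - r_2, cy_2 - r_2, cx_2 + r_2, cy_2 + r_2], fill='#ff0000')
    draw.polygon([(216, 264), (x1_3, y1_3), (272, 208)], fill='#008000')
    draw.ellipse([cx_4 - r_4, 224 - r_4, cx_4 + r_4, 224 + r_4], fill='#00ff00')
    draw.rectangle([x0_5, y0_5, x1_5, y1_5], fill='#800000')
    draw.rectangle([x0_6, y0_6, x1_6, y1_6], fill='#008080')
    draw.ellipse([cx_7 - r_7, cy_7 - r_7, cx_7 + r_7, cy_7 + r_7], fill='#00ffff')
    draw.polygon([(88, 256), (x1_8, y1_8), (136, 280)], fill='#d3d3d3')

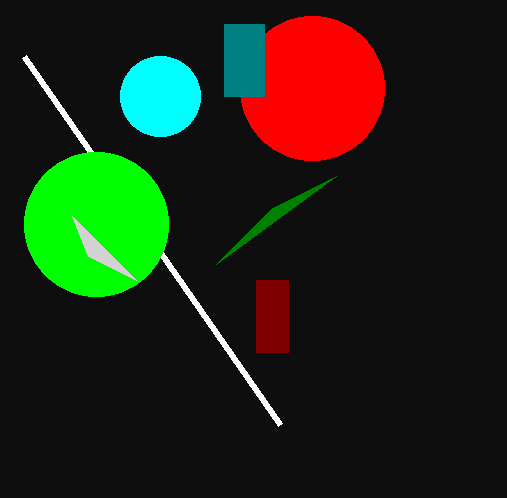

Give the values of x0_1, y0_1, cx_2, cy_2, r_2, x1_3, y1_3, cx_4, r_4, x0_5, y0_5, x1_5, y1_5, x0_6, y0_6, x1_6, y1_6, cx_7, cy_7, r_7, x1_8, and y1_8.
x0_1 = 24; y0_1 = 56; cx_2 = 312; cy_2 = 88; r_2 = 72; x1_3 = 336; y1_3 = 176; cx_4 = 96; r_4 = 72; x0_5 = 256; y0_5 = 280; x1_5 = 288; y1_5 = 352; x0_6 = 224; y0_6 = 24; x1_6 = 264; y1_6 = 96; cx_7 = 160; cy_7 = 96; r_7 = 40; x1_8 = 72; y1_8 = 216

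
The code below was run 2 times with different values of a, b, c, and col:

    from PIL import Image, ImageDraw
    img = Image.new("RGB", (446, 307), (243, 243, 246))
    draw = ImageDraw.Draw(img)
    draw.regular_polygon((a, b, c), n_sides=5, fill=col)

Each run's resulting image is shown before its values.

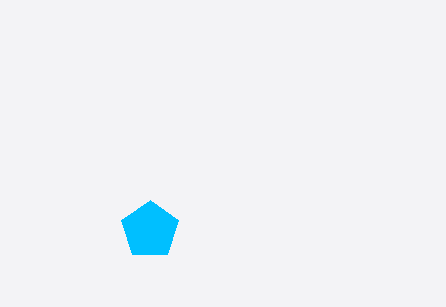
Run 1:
a = 150, b = 230, c = 30, col = 'deepskyblue'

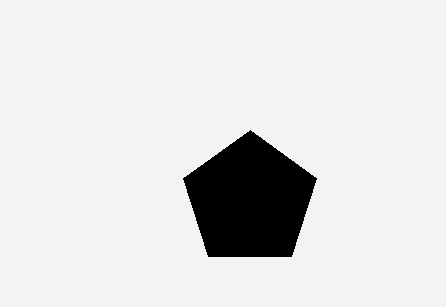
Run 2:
a = 250
b = 200
c = 70
col = 'black'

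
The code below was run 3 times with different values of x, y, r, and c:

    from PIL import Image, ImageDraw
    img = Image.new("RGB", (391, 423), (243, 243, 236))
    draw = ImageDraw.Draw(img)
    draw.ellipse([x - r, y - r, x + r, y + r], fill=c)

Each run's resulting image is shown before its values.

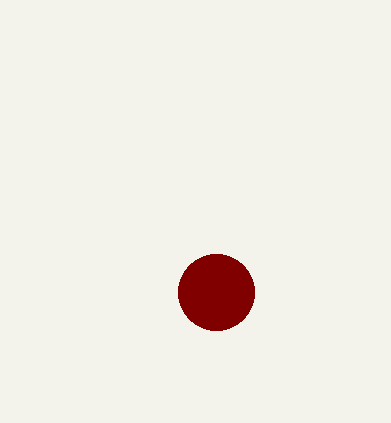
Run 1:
x = 216; y = 292; r = 38; c = 'maroon'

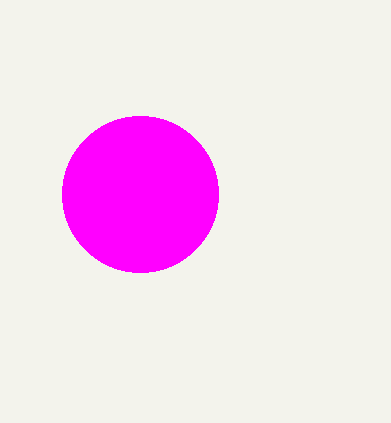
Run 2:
x = 140; y = 194; r = 78; c = 'magenta'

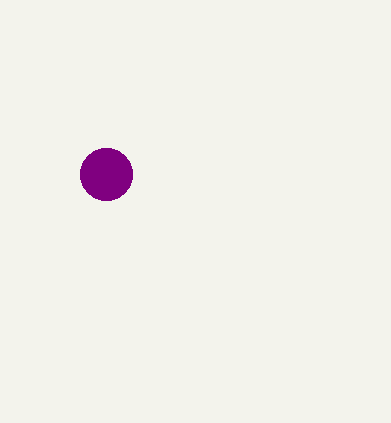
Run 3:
x = 106
y = 174
r = 26
c = 'purple'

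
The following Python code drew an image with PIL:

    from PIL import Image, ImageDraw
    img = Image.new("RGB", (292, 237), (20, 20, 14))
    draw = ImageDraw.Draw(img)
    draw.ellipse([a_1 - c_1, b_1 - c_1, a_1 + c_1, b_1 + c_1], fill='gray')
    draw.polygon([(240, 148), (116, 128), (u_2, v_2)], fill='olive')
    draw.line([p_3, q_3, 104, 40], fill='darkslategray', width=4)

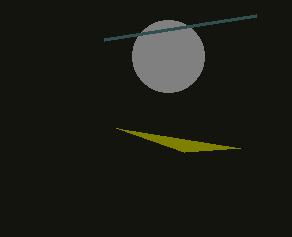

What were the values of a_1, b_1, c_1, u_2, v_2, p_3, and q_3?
a_1 = 168; b_1 = 56; c_1 = 36; u_2 = 184; v_2 = 152; p_3 = 256; q_3 = 16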